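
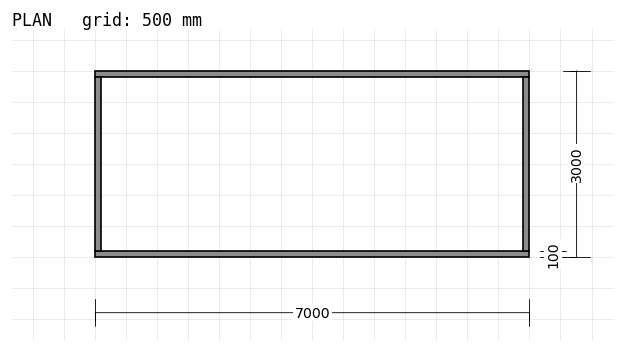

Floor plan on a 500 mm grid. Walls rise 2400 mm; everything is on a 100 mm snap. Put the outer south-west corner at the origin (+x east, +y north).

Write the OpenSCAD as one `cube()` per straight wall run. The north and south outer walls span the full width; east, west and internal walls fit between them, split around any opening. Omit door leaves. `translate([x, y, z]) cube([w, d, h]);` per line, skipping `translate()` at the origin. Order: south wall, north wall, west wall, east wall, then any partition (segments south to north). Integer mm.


cube([7000, 100, 2400]);
translate([0, 2900, 0]) cube([7000, 100, 2400]);
translate([0, 100, 0]) cube([100, 2800, 2400]);
translate([6900, 100, 0]) cube([100, 2800, 2400]);


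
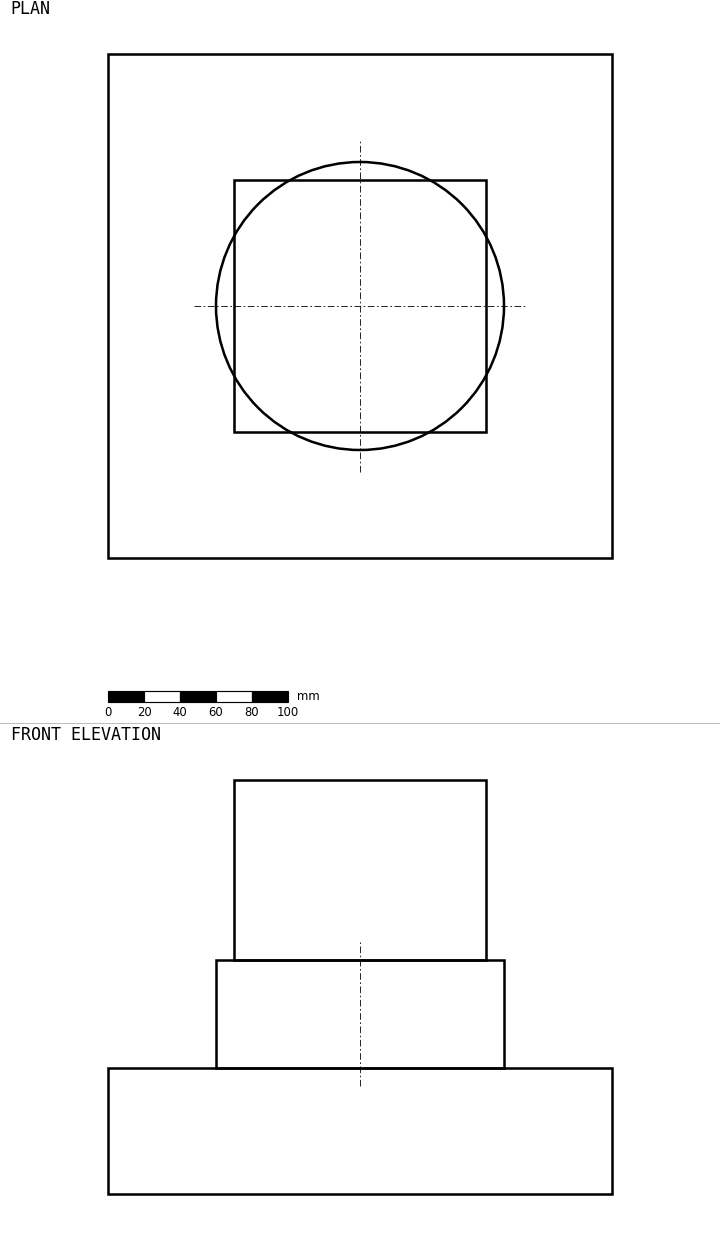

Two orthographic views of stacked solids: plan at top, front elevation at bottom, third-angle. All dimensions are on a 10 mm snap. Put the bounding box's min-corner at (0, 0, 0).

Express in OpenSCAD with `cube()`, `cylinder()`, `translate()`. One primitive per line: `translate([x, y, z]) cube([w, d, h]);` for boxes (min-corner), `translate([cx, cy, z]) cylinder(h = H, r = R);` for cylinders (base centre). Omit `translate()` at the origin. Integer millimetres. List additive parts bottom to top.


cube([280, 280, 70]);
translate([140, 140, 70]) cylinder(h = 60, r = 80);
translate([70, 70, 130]) cube([140, 140, 100]);


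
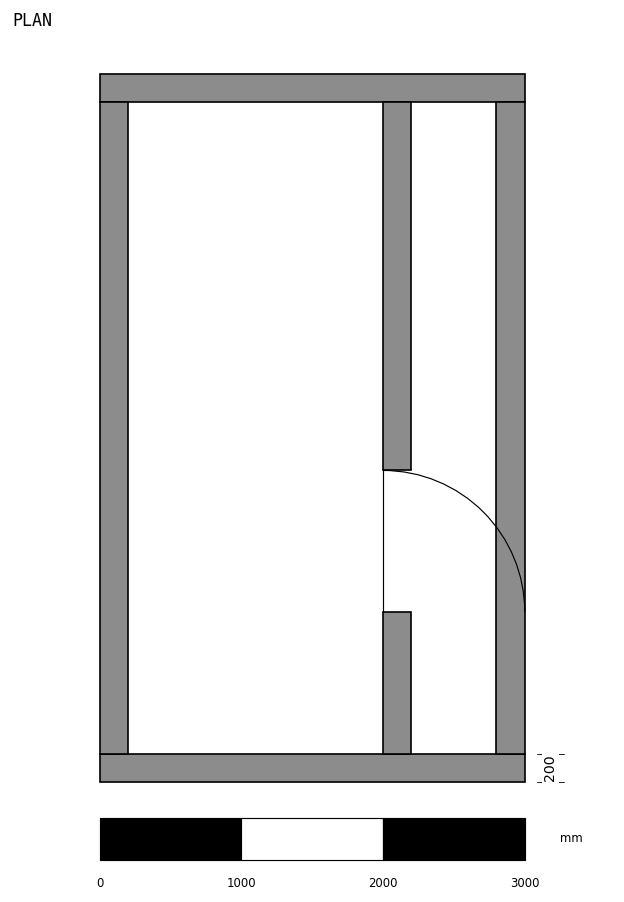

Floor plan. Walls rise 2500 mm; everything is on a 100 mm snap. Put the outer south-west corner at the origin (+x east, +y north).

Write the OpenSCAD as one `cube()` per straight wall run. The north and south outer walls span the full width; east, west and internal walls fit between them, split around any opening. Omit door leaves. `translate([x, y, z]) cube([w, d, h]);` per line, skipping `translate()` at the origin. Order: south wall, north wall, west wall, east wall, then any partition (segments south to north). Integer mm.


cube([3000, 200, 2500]);
translate([0, 4800, 0]) cube([3000, 200, 2500]);
translate([0, 200, 0]) cube([200, 4600, 2500]);
translate([2800, 200, 0]) cube([200, 4600, 2500]);
translate([2000, 200, 0]) cube([200, 1000, 2500]);
translate([2000, 2200, 0]) cube([200, 2600, 2500]);


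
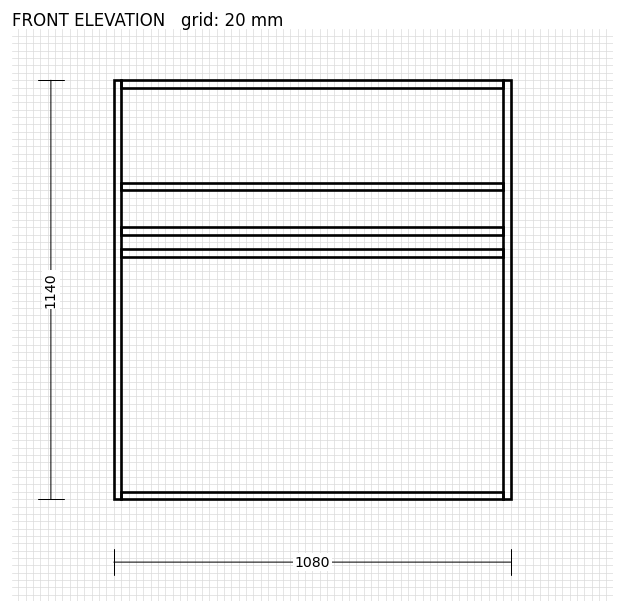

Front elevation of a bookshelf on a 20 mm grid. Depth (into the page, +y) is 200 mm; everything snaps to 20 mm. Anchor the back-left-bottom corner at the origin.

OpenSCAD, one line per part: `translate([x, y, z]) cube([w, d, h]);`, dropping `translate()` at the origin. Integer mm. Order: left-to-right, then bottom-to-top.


cube([20, 200, 1140]);
translate([20, 0, 0]) cube([1040, 200, 20]);
translate([20, 0, 660]) cube([1040, 200, 20]);
translate([20, 0, 720]) cube([1040, 200, 20]);
translate([20, 0, 840]) cube([1040, 200, 20]);
translate([20, 0, 1120]) cube([1040, 200, 20]);
translate([1060, 0, 0]) cube([20, 200, 1140]);


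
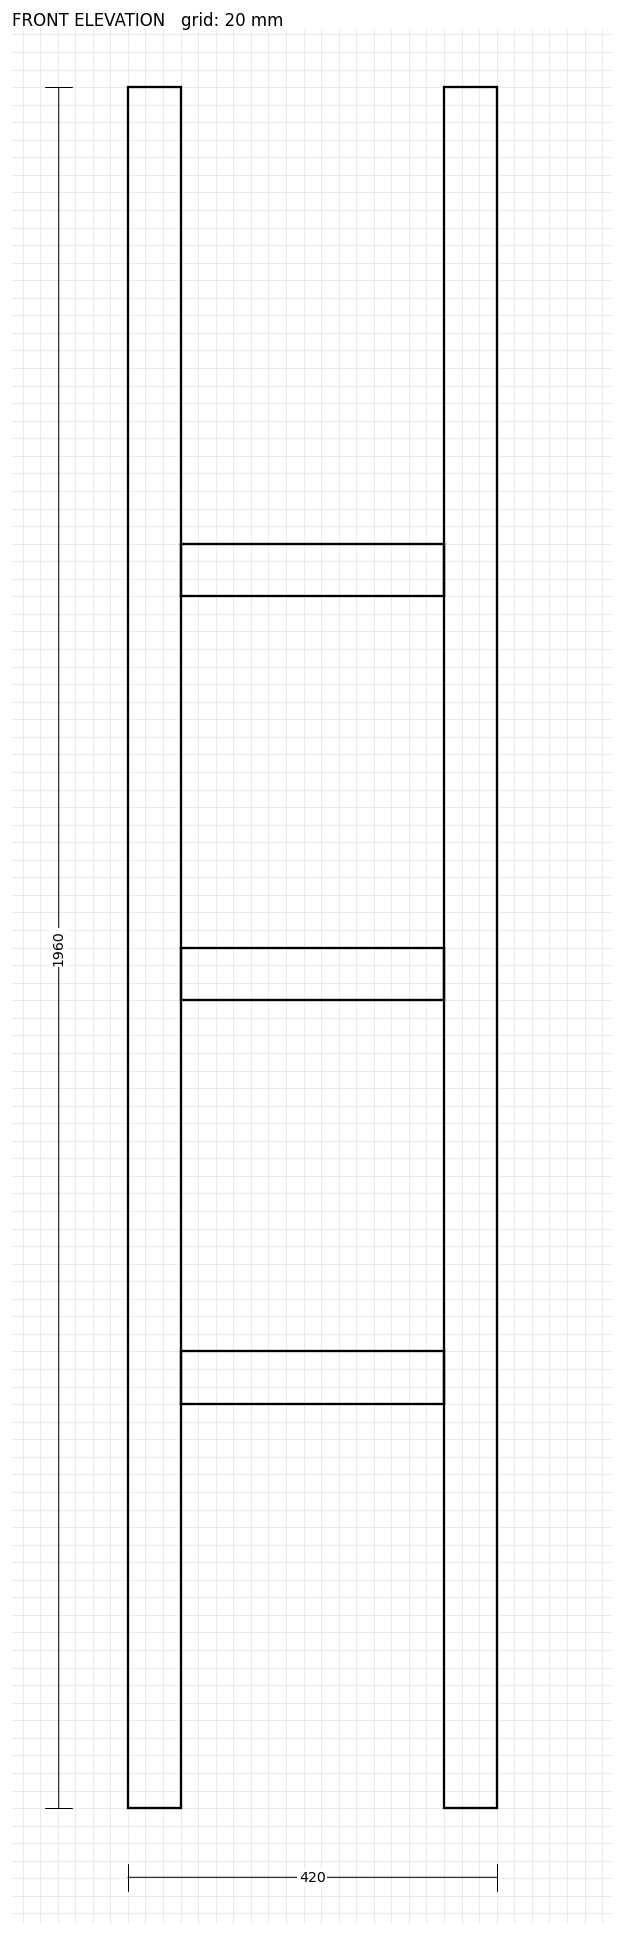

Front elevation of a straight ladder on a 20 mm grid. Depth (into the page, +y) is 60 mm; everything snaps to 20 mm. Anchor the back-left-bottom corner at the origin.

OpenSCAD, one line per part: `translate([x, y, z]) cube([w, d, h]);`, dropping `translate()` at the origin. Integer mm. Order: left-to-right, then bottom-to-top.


cube([60, 60, 1960]);
translate([60, 0, 460]) cube([300, 60, 60]);
translate([60, 0, 920]) cube([300, 60, 60]);
translate([60, 0, 1380]) cube([300, 60, 60]);
translate([360, 0, 0]) cube([60, 60, 1960]);


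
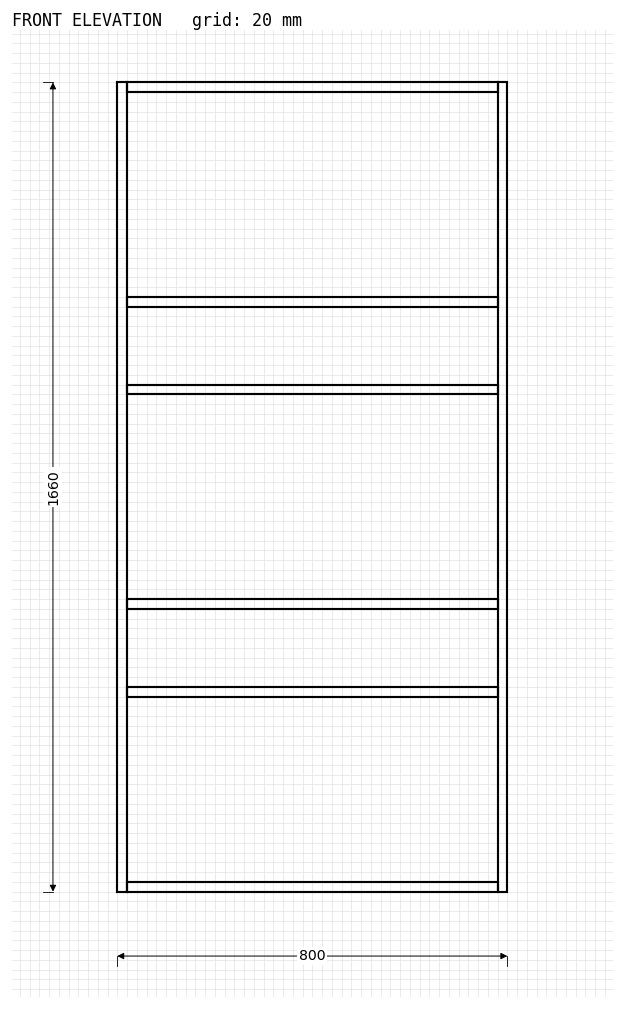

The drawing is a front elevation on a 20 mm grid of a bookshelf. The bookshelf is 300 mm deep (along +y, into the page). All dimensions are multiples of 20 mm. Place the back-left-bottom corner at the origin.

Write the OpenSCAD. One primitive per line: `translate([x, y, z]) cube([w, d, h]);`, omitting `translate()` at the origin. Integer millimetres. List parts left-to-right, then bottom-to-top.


cube([20, 300, 1660]);
translate([20, 0, 0]) cube([760, 300, 20]);
translate([20, 0, 400]) cube([760, 300, 20]);
translate([20, 0, 580]) cube([760, 300, 20]);
translate([20, 0, 1020]) cube([760, 300, 20]);
translate([20, 0, 1200]) cube([760, 300, 20]);
translate([20, 0, 1640]) cube([760, 300, 20]);
translate([780, 0, 0]) cube([20, 300, 1660]);


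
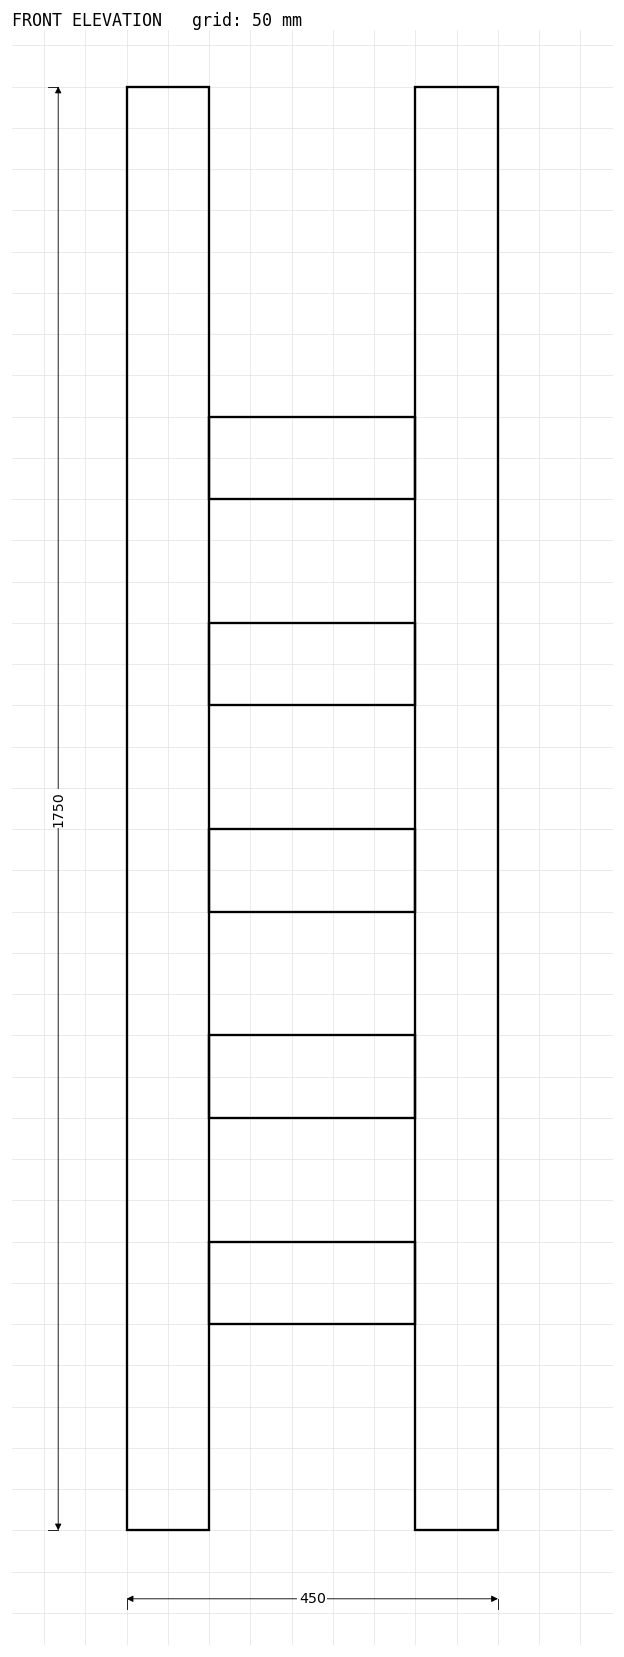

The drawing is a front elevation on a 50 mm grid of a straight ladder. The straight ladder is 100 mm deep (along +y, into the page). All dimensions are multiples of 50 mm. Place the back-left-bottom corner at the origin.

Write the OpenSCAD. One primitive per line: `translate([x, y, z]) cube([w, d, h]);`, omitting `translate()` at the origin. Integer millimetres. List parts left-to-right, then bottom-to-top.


cube([100, 100, 1750]);
translate([100, 0, 250]) cube([250, 100, 100]);
translate([100, 0, 500]) cube([250, 100, 100]);
translate([100, 0, 750]) cube([250, 100, 100]);
translate([100, 0, 1000]) cube([250, 100, 100]);
translate([100, 0, 1250]) cube([250, 100, 100]);
translate([350, 0, 0]) cube([100, 100, 1750]);


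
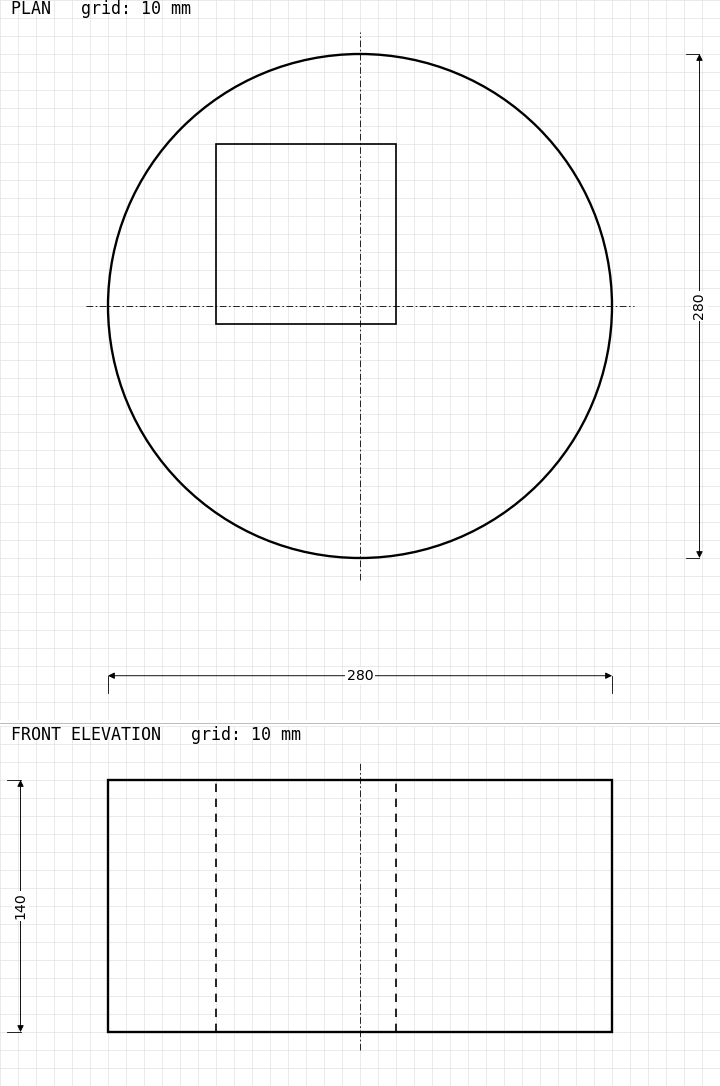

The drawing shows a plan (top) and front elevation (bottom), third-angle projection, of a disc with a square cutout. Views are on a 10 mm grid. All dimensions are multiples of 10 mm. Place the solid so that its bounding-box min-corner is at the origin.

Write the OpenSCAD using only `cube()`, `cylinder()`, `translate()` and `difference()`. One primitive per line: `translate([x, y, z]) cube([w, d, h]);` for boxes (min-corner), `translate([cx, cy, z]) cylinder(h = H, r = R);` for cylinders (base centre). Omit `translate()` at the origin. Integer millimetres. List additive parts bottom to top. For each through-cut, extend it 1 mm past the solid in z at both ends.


difference() {
  translate([140, 140, 0]) cylinder(h = 140, r = 140);
  translate([60, 130, -1]) cube([100, 100, 142]);
}


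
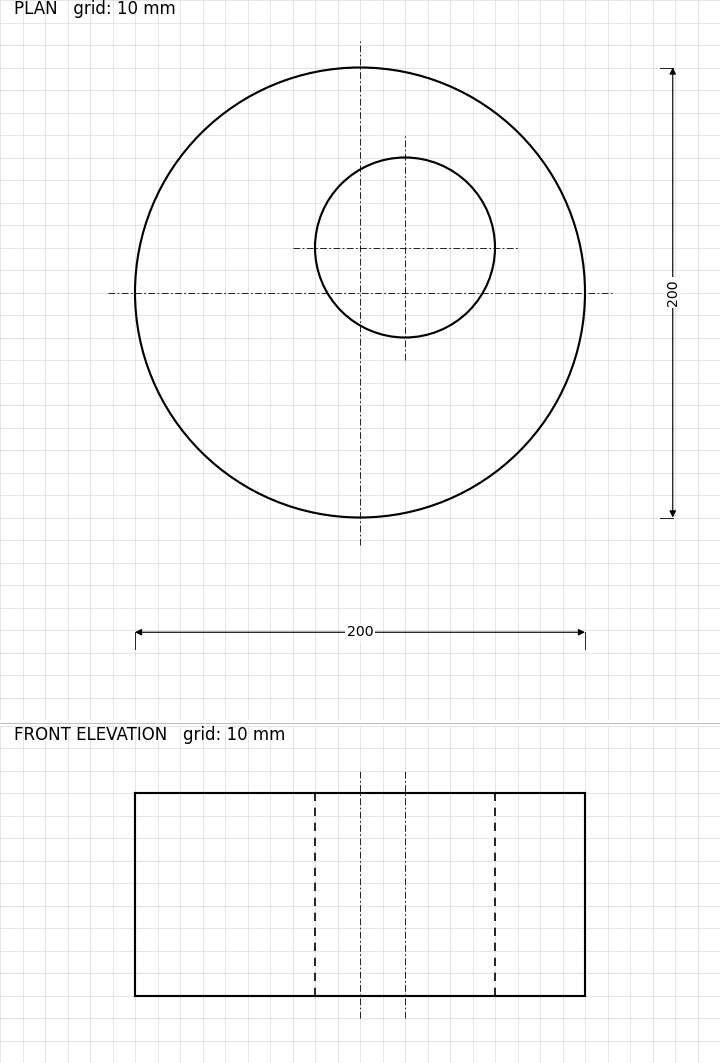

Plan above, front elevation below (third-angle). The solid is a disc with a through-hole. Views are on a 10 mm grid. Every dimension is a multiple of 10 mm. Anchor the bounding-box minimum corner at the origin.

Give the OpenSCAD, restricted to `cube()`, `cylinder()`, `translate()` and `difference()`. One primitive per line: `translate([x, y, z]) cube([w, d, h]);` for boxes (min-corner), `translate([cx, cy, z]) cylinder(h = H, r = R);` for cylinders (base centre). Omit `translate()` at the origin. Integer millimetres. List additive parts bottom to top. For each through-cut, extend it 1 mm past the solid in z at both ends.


difference() {
  translate([100, 100, 0]) cylinder(h = 90, r = 100);
  translate([120, 120, -1]) cylinder(h = 92, r = 40);
}


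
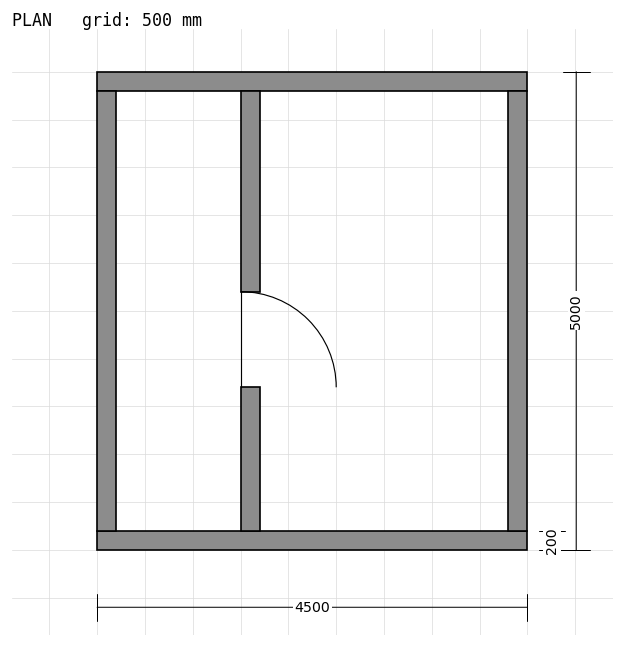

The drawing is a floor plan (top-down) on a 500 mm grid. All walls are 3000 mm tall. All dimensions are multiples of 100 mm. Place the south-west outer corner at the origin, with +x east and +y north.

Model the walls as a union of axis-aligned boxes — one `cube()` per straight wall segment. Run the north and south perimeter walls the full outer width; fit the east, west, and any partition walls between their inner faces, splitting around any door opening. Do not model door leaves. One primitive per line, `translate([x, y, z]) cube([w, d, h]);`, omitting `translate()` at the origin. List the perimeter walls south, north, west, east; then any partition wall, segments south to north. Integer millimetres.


cube([4500, 200, 3000]);
translate([0, 4800, 0]) cube([4500, 200, 3000]);
translate([0, 200, 0]) cube([200, 4600, 3000]);
translate([4300, 200, 0]) cube([200, 4600, 3000]);
translate([1500, 200, 0]) cube([200, 1500, 3000]);
translate([1500, 2700, 0]) cube([200, 2100, 3000]);


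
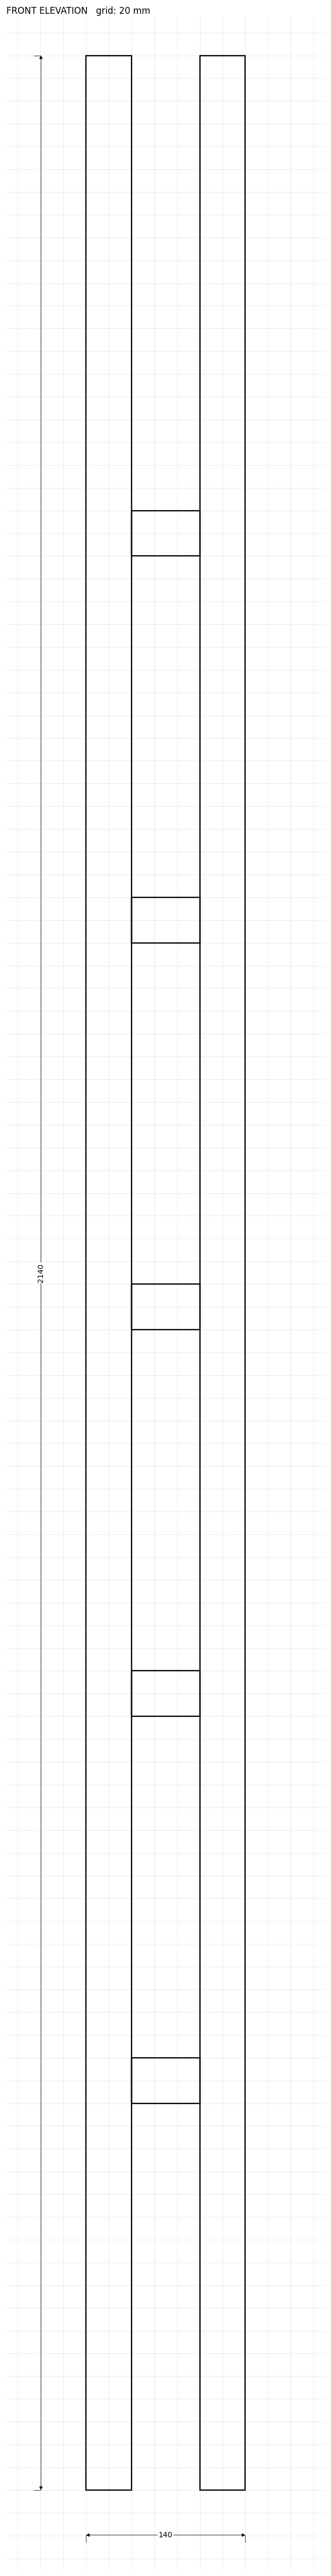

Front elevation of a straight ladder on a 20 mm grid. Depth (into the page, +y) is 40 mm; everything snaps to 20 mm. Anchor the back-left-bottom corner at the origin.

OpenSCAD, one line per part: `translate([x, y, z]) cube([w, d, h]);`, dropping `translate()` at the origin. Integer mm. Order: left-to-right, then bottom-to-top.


cube([40, 40, 2140]);
translate([40, 0, 340]) cube([60, 40, 40]);
translate([40, 0, 680]) cube([60, 40, 40]);
translate([40, 0, 1020]) cube([60, 40, 40]);
translate([40, 0, 1360]) cube([60, 40, 40]);
translate([40, 0, 1700]) cube([60, 40, 40]);
translate([100, 0, 0]) cube([40, 40, 2140]);


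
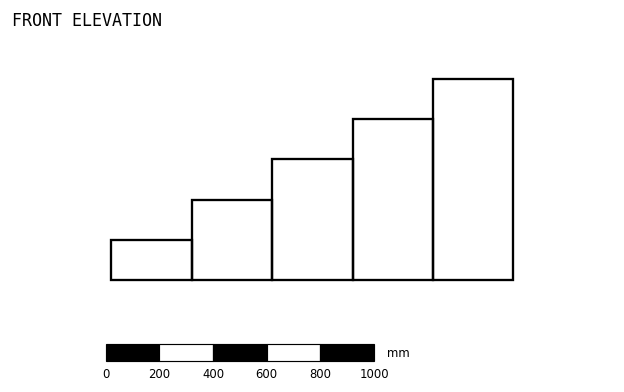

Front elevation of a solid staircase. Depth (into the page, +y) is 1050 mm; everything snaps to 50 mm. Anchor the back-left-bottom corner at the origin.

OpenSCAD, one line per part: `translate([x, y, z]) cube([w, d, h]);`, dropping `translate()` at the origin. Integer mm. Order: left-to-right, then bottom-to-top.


cube([300, 1050, 150]);
translate([300, 0, 0]) cube([300, 1050, 300]);
translate([600, 0, 0]) cube([300, 1050, 450]);
translate([900, 0, 0]) cube([300, 1050, 600]);
translate([1200, 0, 0]) cube([300, 1050, 750]);


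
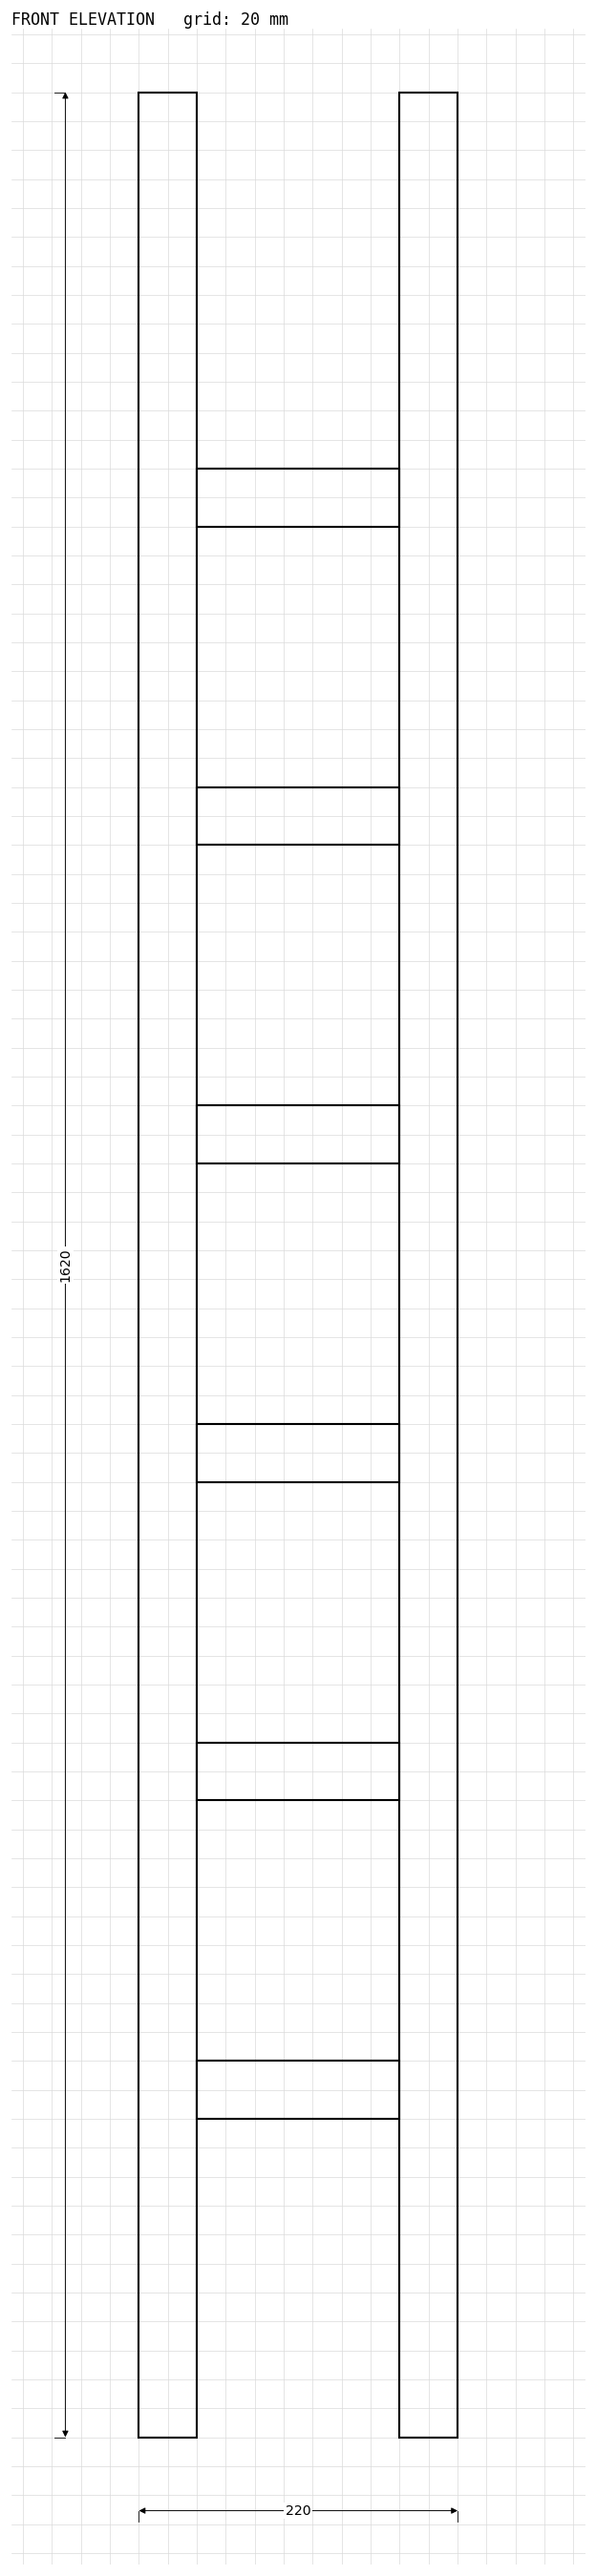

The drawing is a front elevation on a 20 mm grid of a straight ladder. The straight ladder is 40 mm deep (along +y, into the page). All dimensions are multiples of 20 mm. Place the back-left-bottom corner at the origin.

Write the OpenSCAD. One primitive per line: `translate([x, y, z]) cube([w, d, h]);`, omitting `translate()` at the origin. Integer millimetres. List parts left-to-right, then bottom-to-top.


cube([40, 40, 1620]);
translate([40, 0, 220]) cube([140, 40, 40]);
translate([40, 0, 440]) cube([140, 40, 40]);
translate([40, 0, 660]) cube([140, 40, 40]);
translate([40, 0, 880]) cube([140, 40, 40]);
translate([40, 0, 1100]) cube([140, 40, 40]);
translate([40, 0, 1320]) cube([140, 40, 40]);
translate([180, 0, 0]) cube([40, 40, 1620]);


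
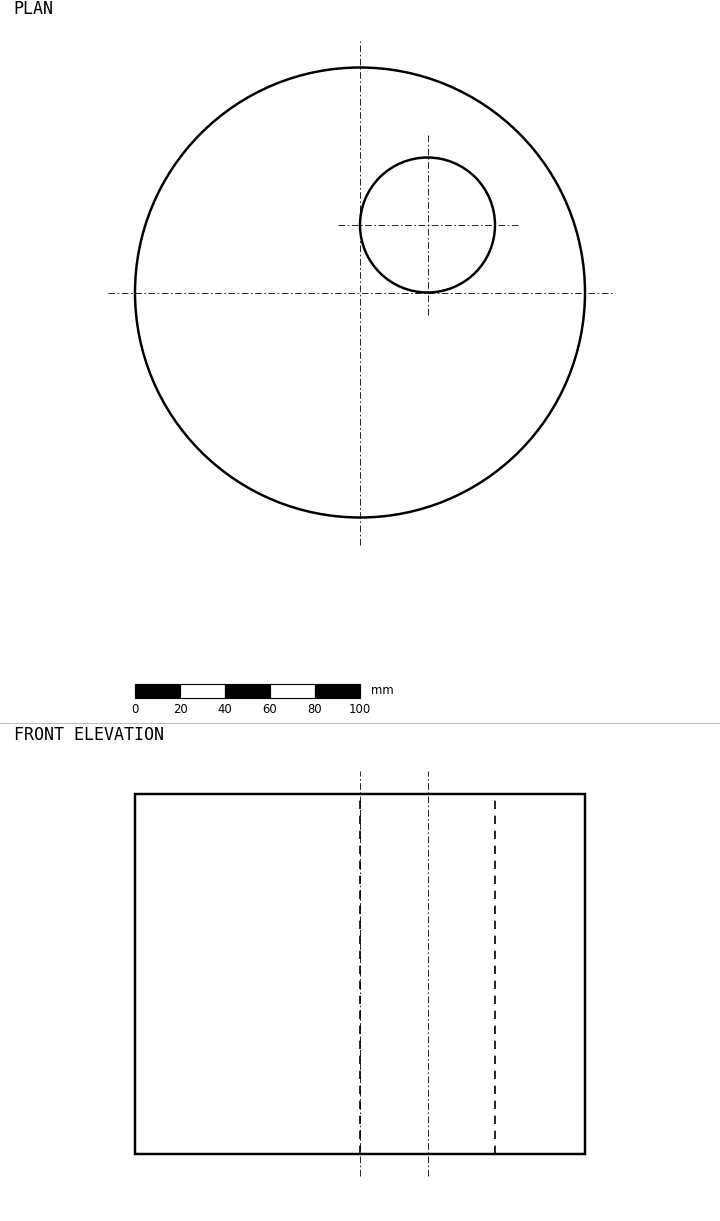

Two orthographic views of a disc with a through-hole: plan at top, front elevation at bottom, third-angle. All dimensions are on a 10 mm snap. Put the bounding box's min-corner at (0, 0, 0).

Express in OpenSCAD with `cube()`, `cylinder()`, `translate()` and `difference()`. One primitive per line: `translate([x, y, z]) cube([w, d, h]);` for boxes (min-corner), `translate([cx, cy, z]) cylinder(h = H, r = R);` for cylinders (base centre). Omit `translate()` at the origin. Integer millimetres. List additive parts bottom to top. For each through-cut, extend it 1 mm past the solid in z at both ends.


difference() {
  translate([100, 100, 0]) cylinder(h = 160, r = 100);
  translate([130, 130, -1]) cylinder(h = 162, r = 30);
}


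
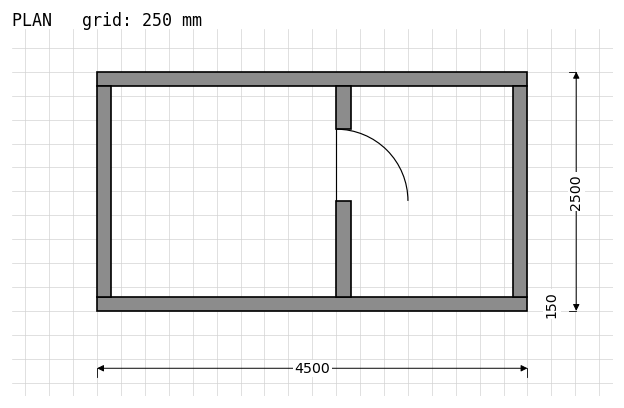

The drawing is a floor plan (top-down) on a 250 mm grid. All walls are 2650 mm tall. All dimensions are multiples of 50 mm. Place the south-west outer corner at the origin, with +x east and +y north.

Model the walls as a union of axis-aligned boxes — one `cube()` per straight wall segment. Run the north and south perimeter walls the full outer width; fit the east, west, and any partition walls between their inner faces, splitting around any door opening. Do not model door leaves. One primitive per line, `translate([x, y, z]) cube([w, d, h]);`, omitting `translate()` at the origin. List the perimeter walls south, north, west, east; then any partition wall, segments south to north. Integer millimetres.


cube([4500, 150, 2650]);
translate([0, 2350, 0]) cube([4500, 150, 2650]);
translate([0, 150, 0]) cube([150, 2200, 2650]);
translate([4350, 150, 0]) cube([150, 2200, 2650]);
translate([2500, 150, 0]) cube([150, 1000, 2650]);
translate([2500, 1900, 0]) cube([150, 450, 2650]);


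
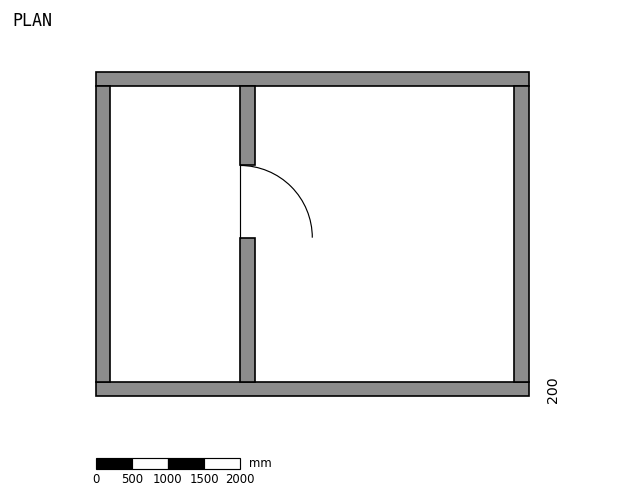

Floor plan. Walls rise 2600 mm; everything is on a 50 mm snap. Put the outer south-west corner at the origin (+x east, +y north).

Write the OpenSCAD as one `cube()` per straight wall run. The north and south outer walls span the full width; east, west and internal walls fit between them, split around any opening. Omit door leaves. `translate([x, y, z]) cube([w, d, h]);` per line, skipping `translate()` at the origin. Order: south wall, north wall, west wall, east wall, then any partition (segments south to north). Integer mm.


cube([6000, 200, 2600]);
translate([0, 4300, 0]) cube([6000, 200, 2600]);
translate([0, 200, 0]) cube([200, 4100, 2600]);
translate([5800, 200, 0]) cube([200, 4100, 2600]);
translate([2000, 200, 0]) cube([200, 2000, 2600]);
translate([2000, 3200, 0]) cube([200, 1100, 2600]);


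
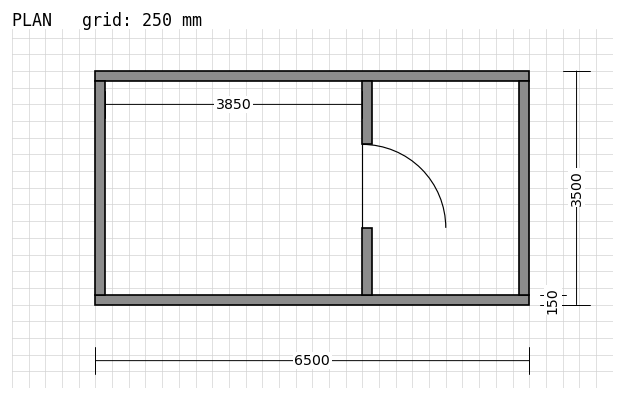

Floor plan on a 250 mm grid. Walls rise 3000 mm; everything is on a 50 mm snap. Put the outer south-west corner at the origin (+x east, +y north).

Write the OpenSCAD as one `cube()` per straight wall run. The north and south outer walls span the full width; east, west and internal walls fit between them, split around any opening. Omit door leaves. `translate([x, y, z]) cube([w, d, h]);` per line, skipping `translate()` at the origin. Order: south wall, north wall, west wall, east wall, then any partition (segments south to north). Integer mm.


cube([6500, 150, 3000]);
translate([0, 3350, 0]) cube([6500, 150, 3000]);
translate([0, 150, 0]) cube([150, 3200, 3000]);
translate([6350, 150, 0]) cube([150, 3200, 3000]);
translate([4000, 150, 0]) cube([150, 1000, 3000]);
translate([4000, 2400, 0]) cube([150, 950, 3000]);


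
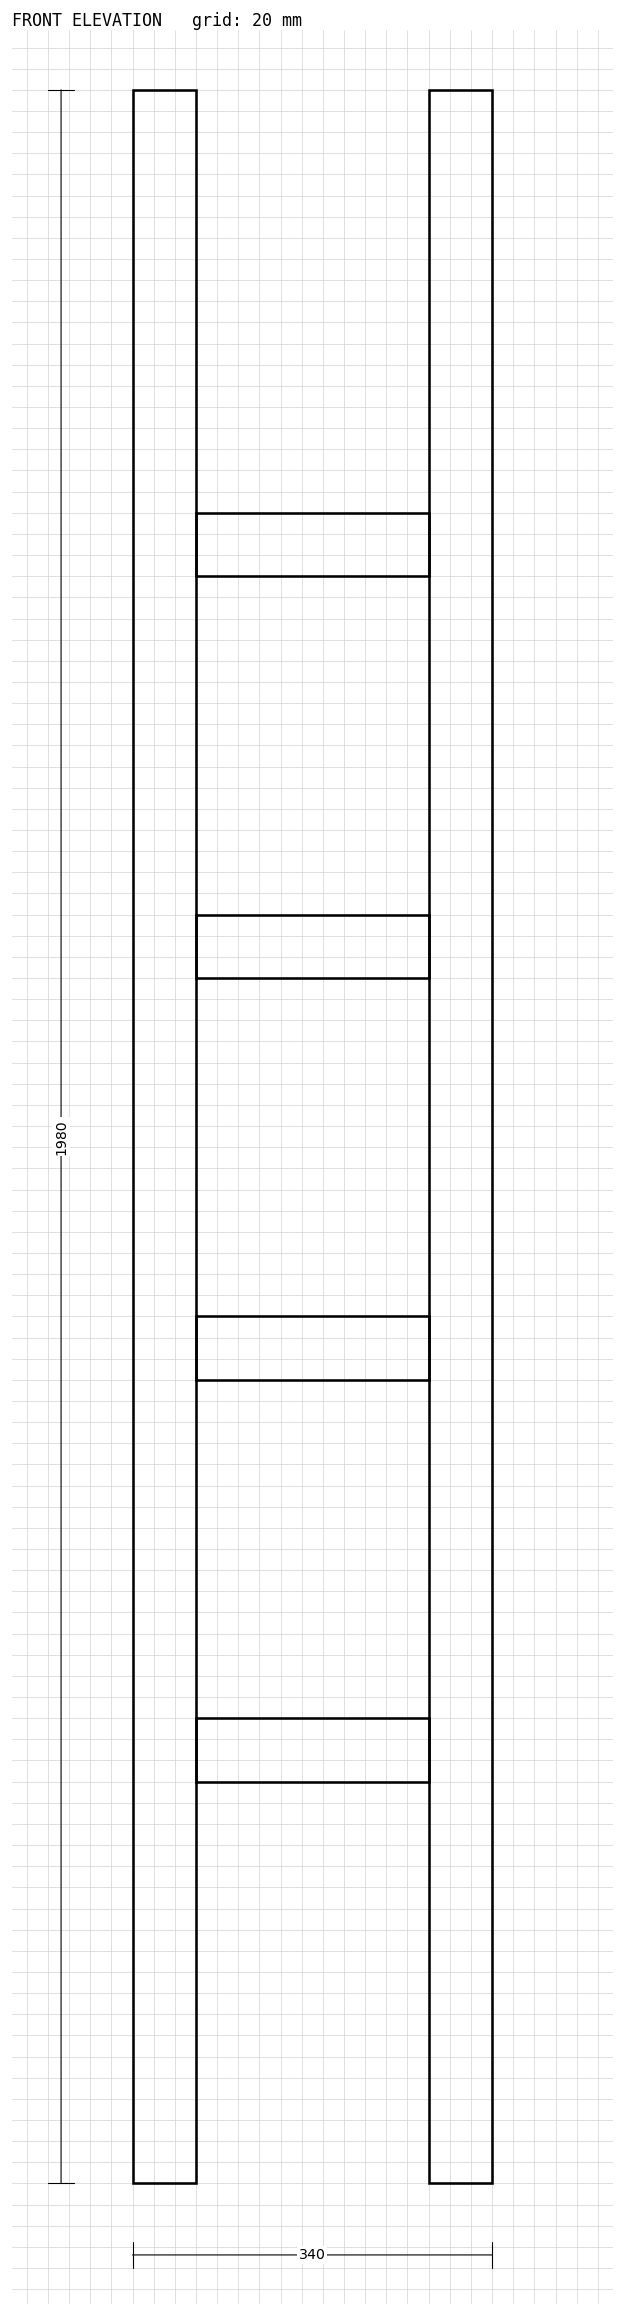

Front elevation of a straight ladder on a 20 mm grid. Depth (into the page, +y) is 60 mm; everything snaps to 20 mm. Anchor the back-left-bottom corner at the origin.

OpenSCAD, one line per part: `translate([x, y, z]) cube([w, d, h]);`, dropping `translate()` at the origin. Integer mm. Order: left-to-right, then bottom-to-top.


cube([60, 60, 1980]);
translate([60, 0, 380]) cube([220, 60, 60]);
translate([60, 0, 760]) cube([220, 60, 60]);
translate([60, 0, 1140]) cube([220, 60, 60]);
translate([60, 0, 1520]) cube([220, 60, 60]);
translate([280, 0, 0]) cube([60, 60, 1980]);


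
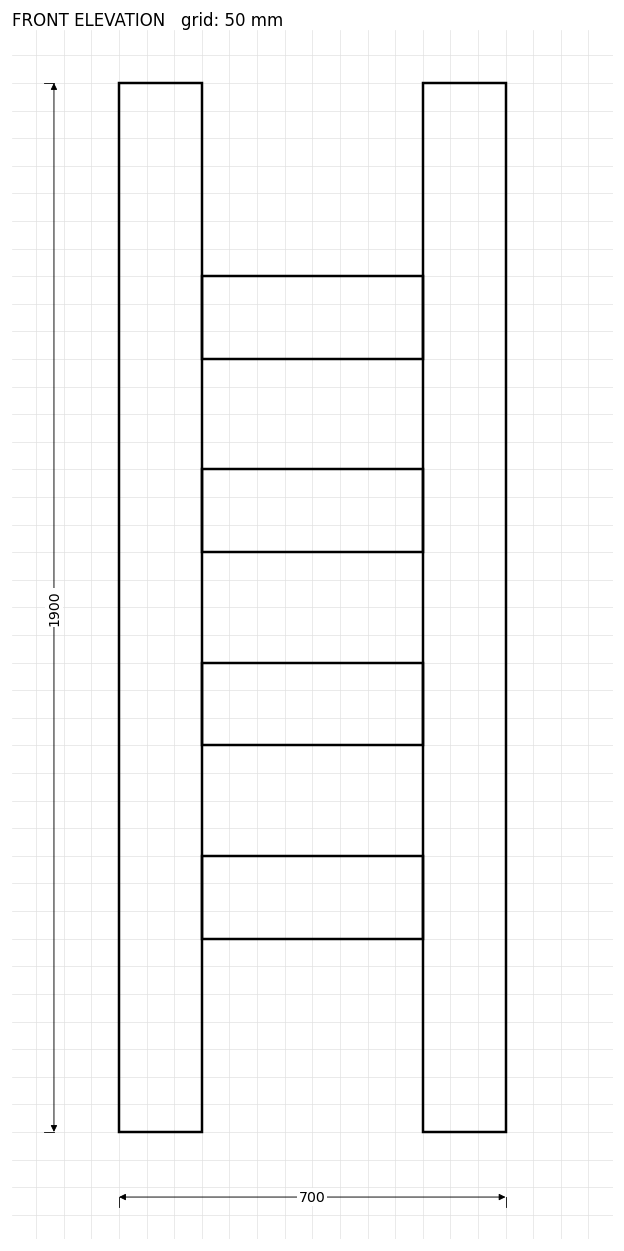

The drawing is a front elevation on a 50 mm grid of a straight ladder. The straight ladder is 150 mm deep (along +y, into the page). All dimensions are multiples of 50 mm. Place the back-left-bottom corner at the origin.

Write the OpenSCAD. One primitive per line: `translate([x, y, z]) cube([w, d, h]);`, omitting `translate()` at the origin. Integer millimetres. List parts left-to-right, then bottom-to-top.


cube([150, 150, 1900]);
translate([150, 0, 350]) cube([400, 150, 150]);
translate([150, 0, 700]) cube([400, 150, 150]);
translate([150, 0, 1050]) cube([400, 150, 150]);
translate([150, 0, 1400]) cube([400, 150, 150]);
translate([550, 0, 0]) cube([150, 150, 1900]);


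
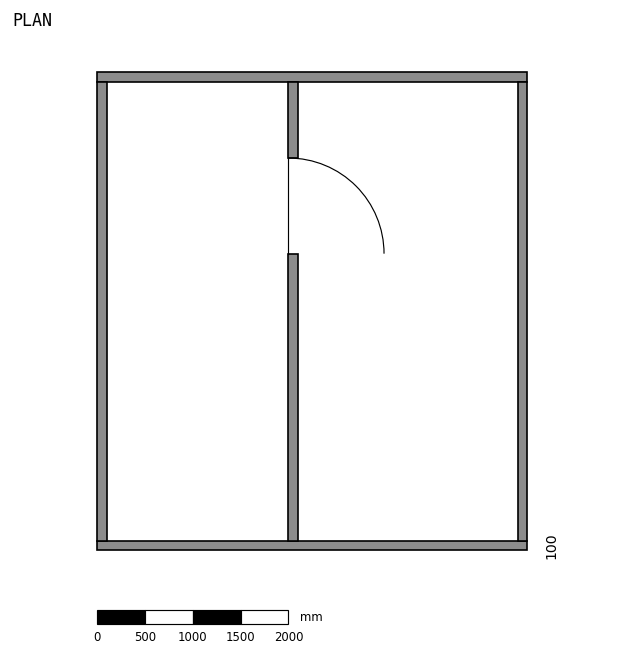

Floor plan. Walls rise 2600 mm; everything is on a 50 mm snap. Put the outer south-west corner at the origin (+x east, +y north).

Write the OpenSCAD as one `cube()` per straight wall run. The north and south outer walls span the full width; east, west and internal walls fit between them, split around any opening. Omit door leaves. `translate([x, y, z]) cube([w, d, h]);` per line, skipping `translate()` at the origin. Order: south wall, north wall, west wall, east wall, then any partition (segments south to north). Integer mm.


cube([4500, 100, 2600]);
translate([0, 4900, 0]) cube([4500, 100, 2600]);
translate([0, 100, 0]) cube([100, 4800, 2600]);
translate([4400, 100, 0]) cube([100, 4800, 2600]);
translate([2000, 100, 0]) cube([100, 3000, 2600]);
translate([2000, 4100, 0]) cube([100, 800, 2600]);


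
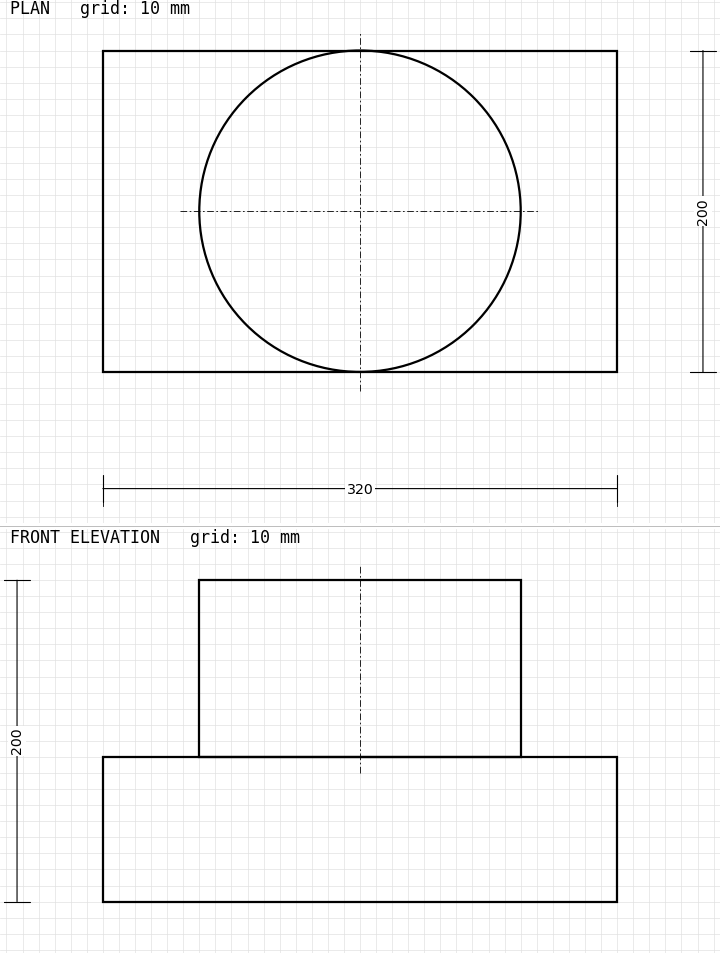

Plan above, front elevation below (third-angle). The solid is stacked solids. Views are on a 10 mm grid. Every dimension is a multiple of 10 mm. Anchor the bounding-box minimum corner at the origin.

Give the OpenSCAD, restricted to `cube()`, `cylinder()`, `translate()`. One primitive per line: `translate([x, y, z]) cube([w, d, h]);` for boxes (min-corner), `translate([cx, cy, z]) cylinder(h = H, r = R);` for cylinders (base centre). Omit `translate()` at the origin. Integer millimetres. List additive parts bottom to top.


cube([320, 200, 90]);
translate([160, 100, 90]) cylinder(h = 110, r = 100);


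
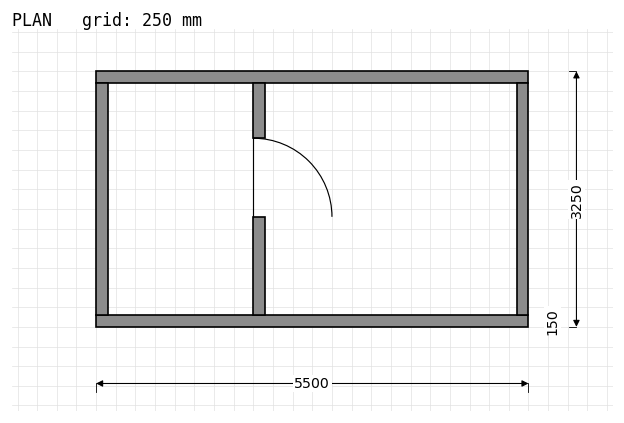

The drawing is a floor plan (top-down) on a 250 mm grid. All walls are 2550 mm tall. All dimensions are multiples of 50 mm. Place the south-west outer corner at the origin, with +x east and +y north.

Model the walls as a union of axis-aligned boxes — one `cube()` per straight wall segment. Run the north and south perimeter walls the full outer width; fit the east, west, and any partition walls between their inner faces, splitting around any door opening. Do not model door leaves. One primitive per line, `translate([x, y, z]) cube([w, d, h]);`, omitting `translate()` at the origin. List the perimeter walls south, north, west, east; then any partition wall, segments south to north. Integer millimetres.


cube([5500, 150, 2550]);
translate([0, 3100, 0]) cube([5500, 150, 2550]);
translate([0, 150, 0]) cube([150, 2950, 2550]);
translate([5350, 150, 0]) cube([150, 2950, 2550]);
translate([2000, 150, 0]) cube([150, 1250, 2550]);
translate([2000, 2400, 0]) cube([150, 700, 2550]);


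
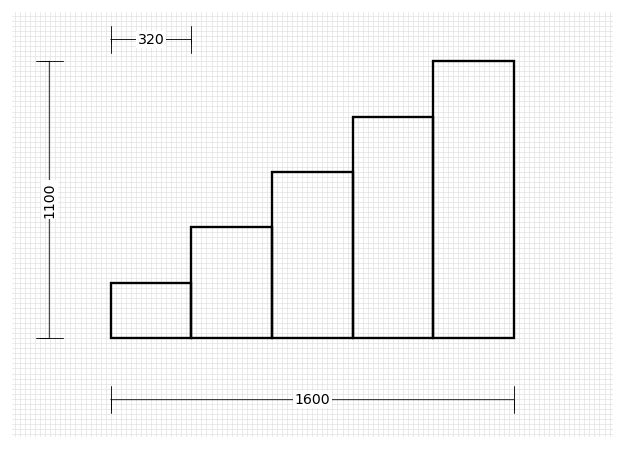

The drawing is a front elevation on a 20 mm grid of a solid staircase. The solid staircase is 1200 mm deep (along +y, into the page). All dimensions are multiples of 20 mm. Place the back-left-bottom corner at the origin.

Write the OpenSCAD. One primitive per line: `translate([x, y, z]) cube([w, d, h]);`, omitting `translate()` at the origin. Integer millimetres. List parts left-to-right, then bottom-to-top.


cube([320, 1200, 220]);
translate([320, 0, 0]) cube([320, 1200, 440]);
translate([640, 0, 0]) cube([320, 1200, 660]);
translate([960, 0, 0]) cube([320, 1200, 880]);
translate([1280, 0, 0]) cube([320, 1200, 1100]);


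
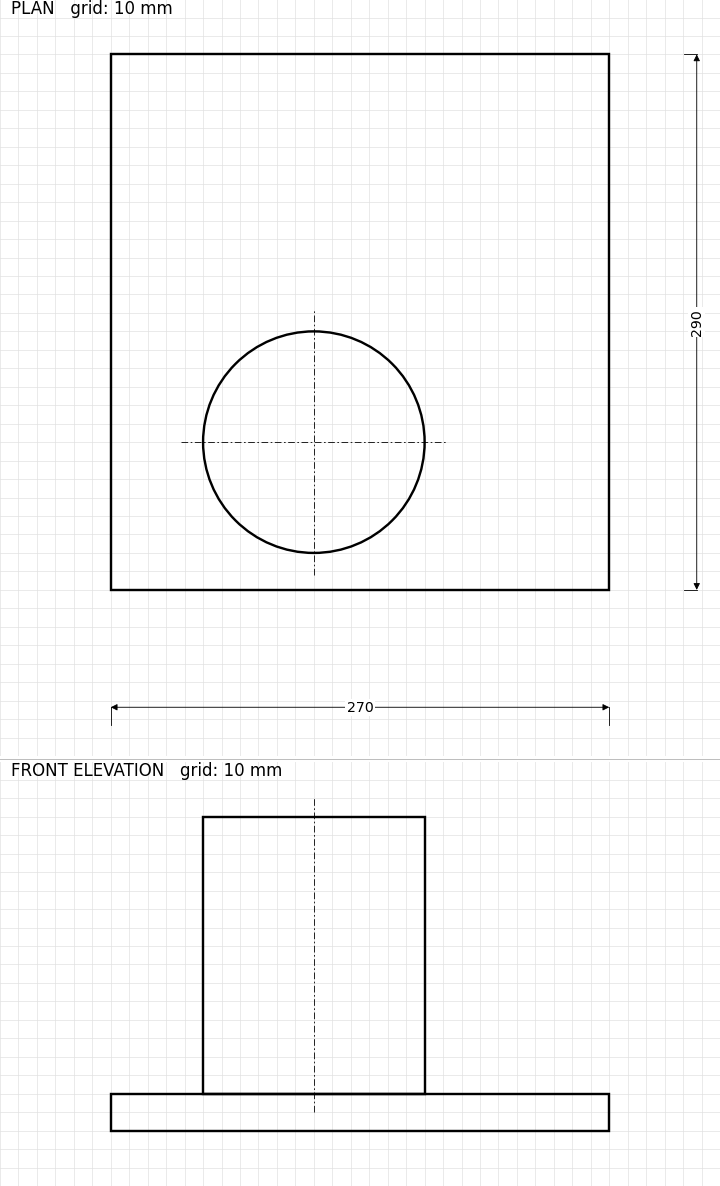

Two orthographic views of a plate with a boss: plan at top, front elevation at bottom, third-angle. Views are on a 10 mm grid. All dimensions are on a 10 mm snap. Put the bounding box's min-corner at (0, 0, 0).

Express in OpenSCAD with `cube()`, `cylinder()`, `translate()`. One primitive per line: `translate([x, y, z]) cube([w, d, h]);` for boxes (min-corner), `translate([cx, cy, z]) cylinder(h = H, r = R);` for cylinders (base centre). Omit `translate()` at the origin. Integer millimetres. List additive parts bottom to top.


cube([270, 290, 20]);
translate([110, 80, 20]) cylinder(h = 150, r = 60);


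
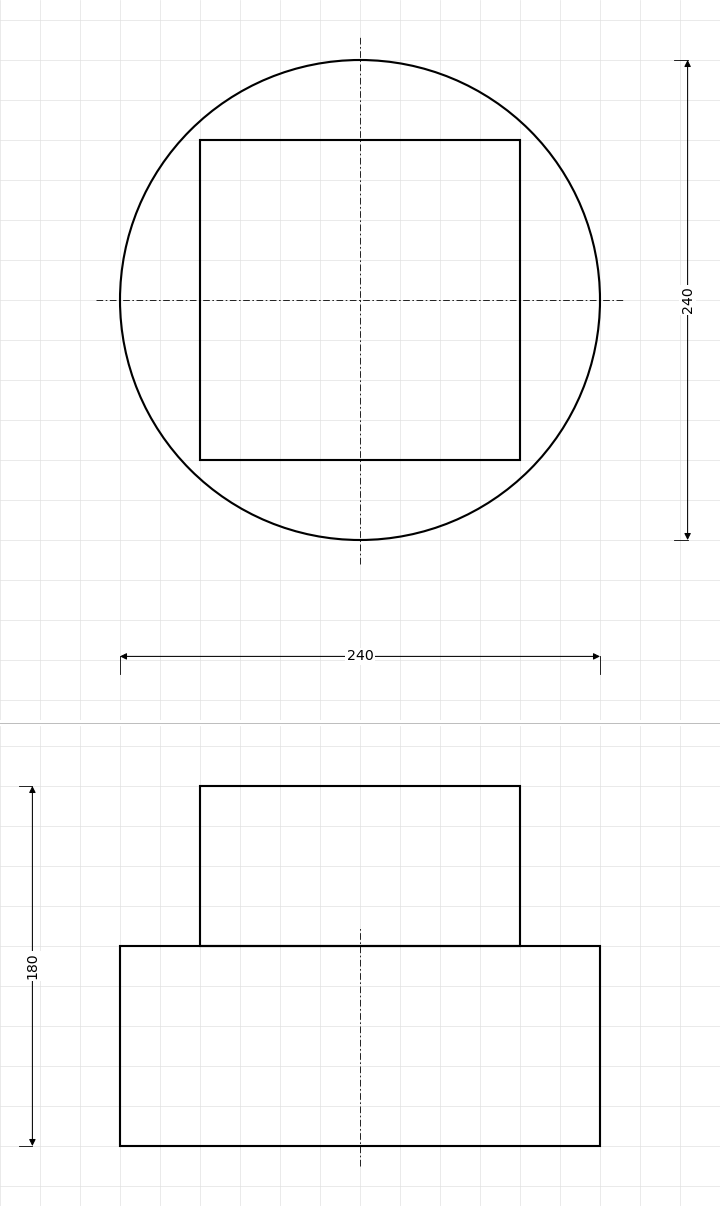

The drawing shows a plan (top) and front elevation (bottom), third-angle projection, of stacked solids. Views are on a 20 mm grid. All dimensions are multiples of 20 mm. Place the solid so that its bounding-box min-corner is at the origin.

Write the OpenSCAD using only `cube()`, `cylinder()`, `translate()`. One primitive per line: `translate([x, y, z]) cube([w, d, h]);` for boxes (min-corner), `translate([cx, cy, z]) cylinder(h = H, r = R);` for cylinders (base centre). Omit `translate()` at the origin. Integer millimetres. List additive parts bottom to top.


translate([120, 120, 0]) cylinder(h = 100, r = 120);
translate([40, 40, 100]) cube([160, 160, 80]);


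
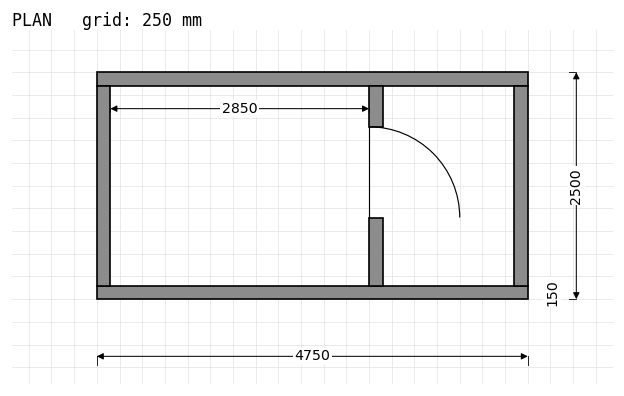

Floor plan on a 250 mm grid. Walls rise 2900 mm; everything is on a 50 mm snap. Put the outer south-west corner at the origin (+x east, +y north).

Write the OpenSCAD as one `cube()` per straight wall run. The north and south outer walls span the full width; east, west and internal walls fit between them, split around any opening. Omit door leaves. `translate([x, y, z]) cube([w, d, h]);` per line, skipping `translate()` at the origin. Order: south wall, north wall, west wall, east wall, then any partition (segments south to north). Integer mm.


cube([4750, 150, 2900]);
translate([0, 2350, 0]) cube([4750, 150, 2900]);
translate([0, 150, 0]) cube([150, 2200, 2900]);
translate([4600, 150, 0]) cube([150, 2200, 2900]);
translate([3000, 150, 0]) cube([150, 750, 2900]);
translate([3000, 1900, 0]) cube([150, 450, 2900]);


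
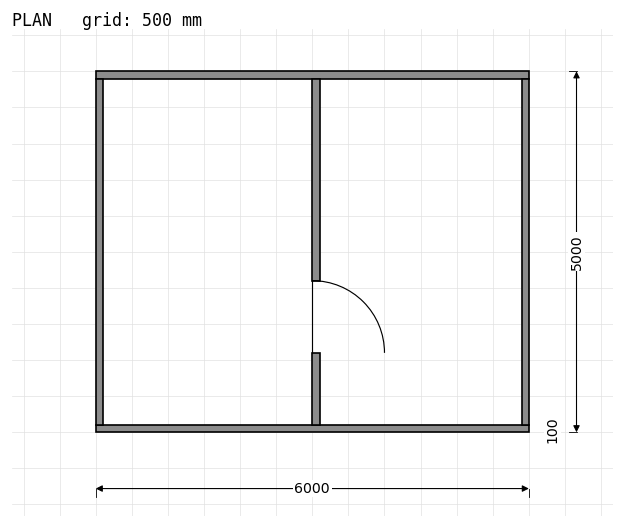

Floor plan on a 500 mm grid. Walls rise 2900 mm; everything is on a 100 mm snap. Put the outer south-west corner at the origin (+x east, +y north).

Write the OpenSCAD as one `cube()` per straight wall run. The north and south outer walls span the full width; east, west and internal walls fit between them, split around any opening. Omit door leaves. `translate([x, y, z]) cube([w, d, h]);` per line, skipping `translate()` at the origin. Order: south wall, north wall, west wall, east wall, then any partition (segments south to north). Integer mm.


cube([6000, 100, 2900]);
translate([0, 4900, 0]) cube([6000, 100, 2900]);
translate([0, 100, 0]) cube([100, 4800, 2900]);
translate([5900, 100, 0]) cube([100, 4800, 2900]);
translate([3000, 100, 0]) cube([100, 1000, 2900]);
translate([3000, 2100, 0]) cube([100, 2800, 2900]);


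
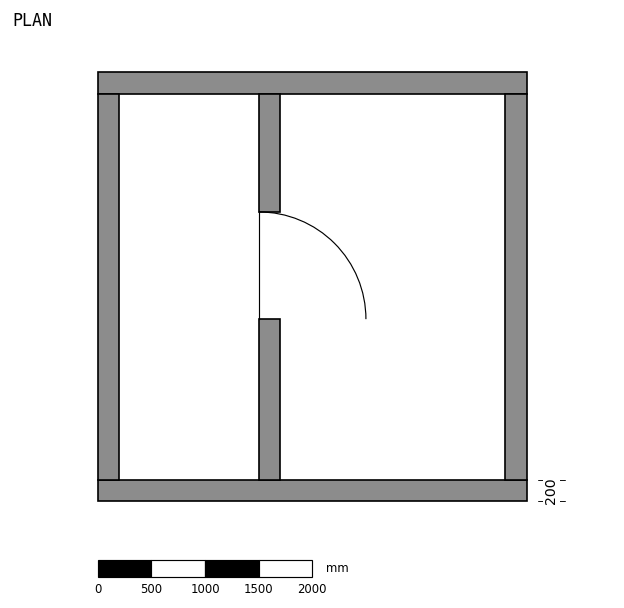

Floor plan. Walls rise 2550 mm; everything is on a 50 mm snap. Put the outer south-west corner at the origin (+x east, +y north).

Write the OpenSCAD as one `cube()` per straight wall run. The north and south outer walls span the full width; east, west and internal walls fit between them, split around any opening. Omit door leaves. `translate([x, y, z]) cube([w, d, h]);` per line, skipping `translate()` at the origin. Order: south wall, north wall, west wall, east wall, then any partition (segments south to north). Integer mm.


cube([4000, 200, 2550]);
translate([0, 3800, 0]) cube([4000, 200, 2550]);
translate([0, 200, 0]) cube([200, 3600, 2550]);
translate([3800, 200, 0]) cube([200, 3600, 2550]);
translate([1500, 200, 0]) cube([200, 1500, 2550]);
translate([1500, 2700, 0]) cube([200, 1100, 2550]);


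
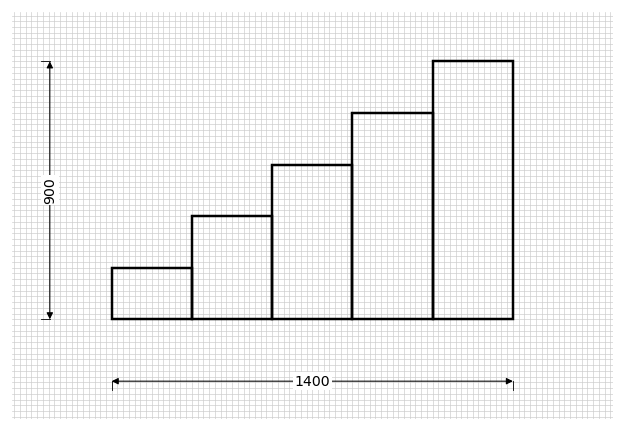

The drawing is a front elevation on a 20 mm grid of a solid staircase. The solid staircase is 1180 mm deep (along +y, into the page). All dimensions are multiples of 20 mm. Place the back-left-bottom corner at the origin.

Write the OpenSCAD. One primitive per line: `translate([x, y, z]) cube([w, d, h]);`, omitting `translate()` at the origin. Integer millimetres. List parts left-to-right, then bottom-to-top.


cube([280, 1180, 180]);
translate([280, 0, 0]) cube([280, 1180, 360]);
translate([560, 0, 0]) cube([280, 1180, 540]);
translate([840, 0, 0]) cube([280, 1180, 720]);
translate([1120, 0, 0]) cube([280, 1180, 900]);


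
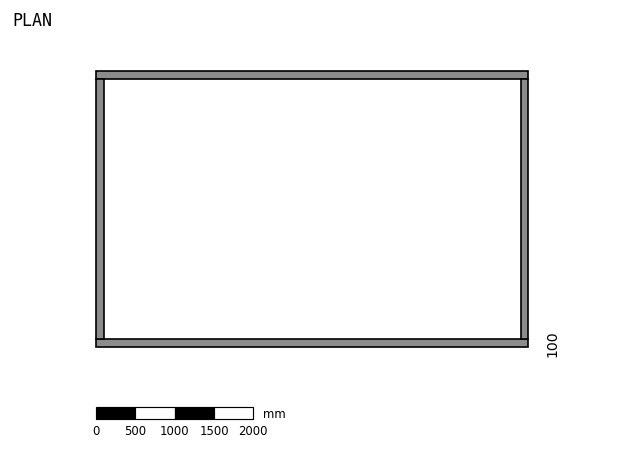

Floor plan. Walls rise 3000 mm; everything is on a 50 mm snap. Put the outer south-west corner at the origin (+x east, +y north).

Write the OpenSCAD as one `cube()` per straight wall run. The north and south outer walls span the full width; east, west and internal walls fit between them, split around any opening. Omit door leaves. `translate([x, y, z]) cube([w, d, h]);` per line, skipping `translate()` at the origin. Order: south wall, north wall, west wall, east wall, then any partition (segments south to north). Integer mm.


cube([5500, 100, 3000]);
translate([0, 3400, 0]) cube([5500, 100, 3000]);
translate([0, 100, 0]) cube([100, 3300, 3000]);
translate([5400, 100, 0]) cube([100, 3300, 3000]);


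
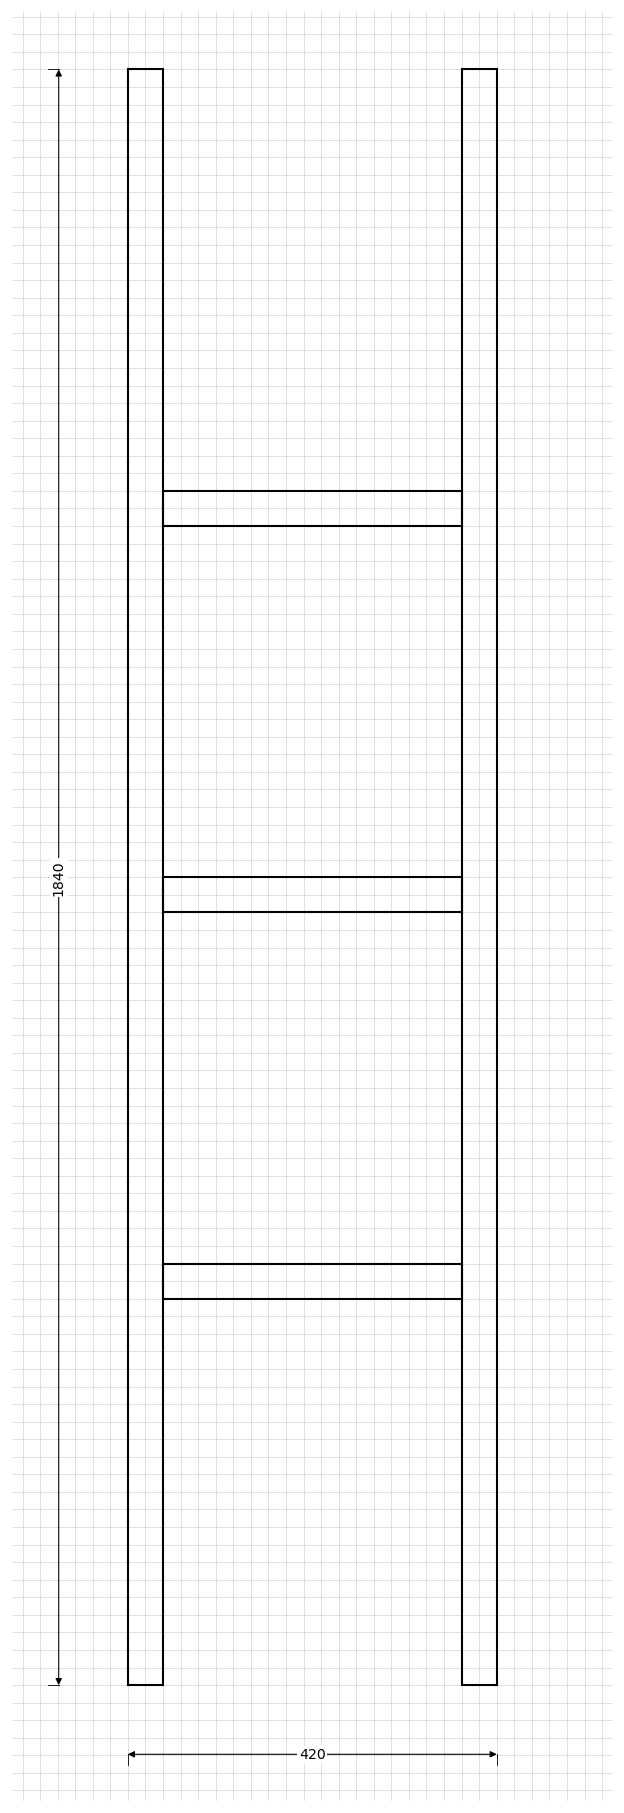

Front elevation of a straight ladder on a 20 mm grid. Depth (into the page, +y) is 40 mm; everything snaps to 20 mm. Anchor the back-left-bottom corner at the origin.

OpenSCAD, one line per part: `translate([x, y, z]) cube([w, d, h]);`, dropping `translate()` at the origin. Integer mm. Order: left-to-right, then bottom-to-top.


cube([40, 40, 1840]);
translate([40, 0, 440]) cube([340, 40, 40]);
translate([40, 0, 880]) cube([340, 40, 40]);
translate([40, 0, 1320]) cube([340, 40, 40]);
translate([380, 0, 0]) cube([40, 40, 1840]);


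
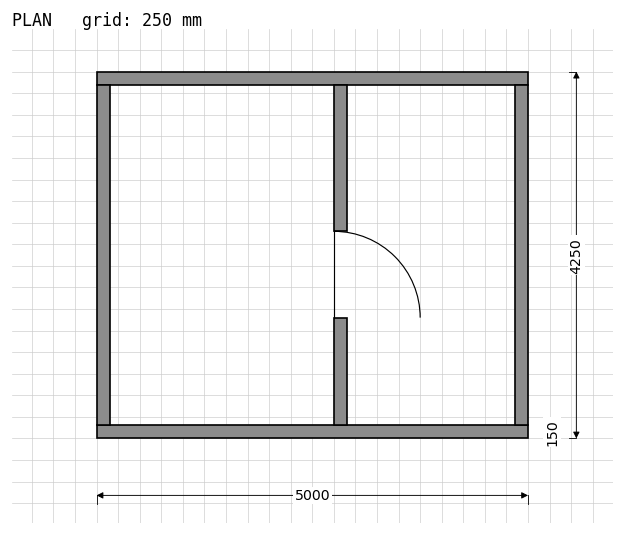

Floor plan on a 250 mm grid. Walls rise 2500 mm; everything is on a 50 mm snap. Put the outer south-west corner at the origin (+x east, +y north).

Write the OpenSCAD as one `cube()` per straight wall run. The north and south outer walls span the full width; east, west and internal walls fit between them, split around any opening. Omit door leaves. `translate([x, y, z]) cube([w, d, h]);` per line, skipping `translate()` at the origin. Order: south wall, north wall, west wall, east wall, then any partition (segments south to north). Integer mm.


cube([5000, 150, 2500]);
translate([0, 4100, 0]) cube([5000, 150, 2500]);
translate([0, 150, 0]) cube([150, 3950, 2500]);
translate([4850, 150, 0]) cube([150, 3950, 2500]);
translate([2750, 150, 0]) cube([150, 1250, 2500]);
translate([2750, 2400, 0]) cube([150, 1700, 2500]);


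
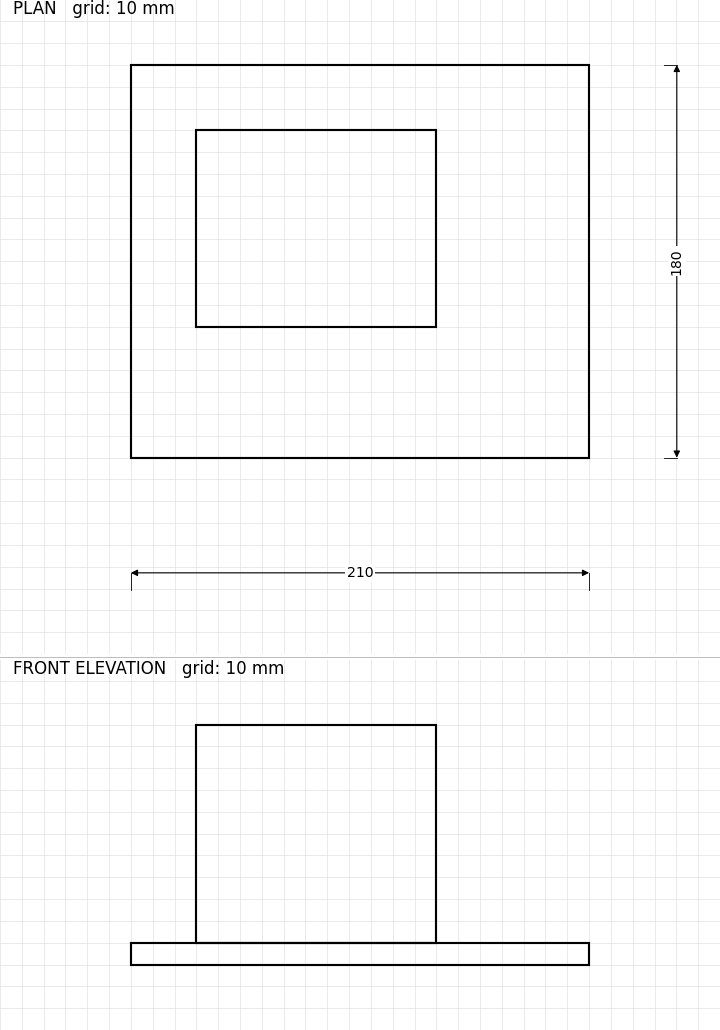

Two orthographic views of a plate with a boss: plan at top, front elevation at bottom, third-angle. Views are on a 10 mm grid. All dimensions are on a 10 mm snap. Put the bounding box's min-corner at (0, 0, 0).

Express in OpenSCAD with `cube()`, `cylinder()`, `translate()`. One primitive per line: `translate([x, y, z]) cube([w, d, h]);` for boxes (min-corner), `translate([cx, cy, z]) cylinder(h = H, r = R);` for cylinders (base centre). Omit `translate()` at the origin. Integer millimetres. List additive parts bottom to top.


cube([210, 180, 10]);
translate([30, 60, 10]) cube([110, 90, 100]);


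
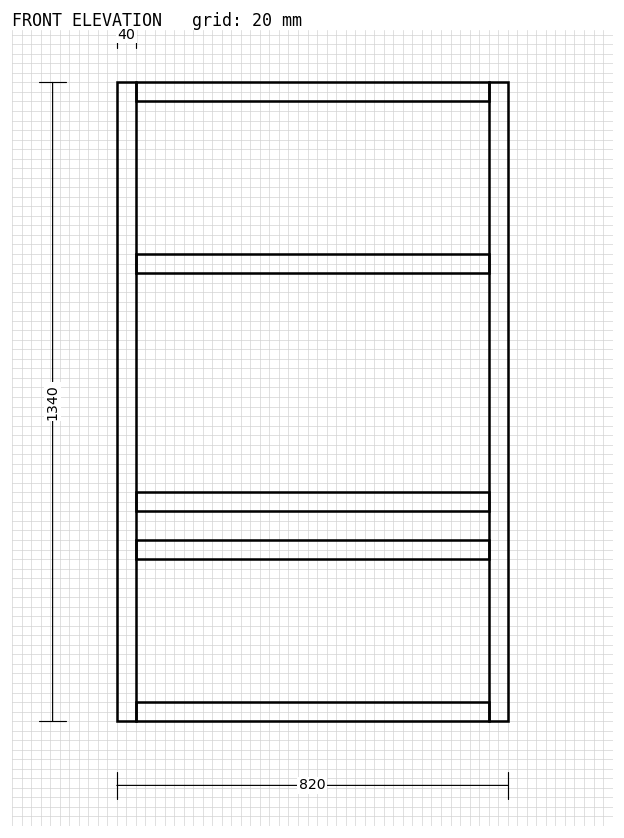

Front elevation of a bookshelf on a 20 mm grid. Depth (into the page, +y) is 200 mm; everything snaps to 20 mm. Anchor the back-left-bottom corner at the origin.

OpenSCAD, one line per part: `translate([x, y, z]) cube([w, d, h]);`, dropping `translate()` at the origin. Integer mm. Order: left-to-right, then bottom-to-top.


cube([40, 200, 1340]);
translate([40, 0, 0]) cube([740, 200, 40]);
translate([40, 0, 340]) cube([740, 200, 40]);
translate([40, 0, 440]) cube([740, 200, 40]);
translate([40, 0, 940]) cube([740, 200, 40]);
translate([40, 0, 1300]) cube([740, 200, 40]);
translate([780, 0, 0]) cube([40, 200, 1340]);


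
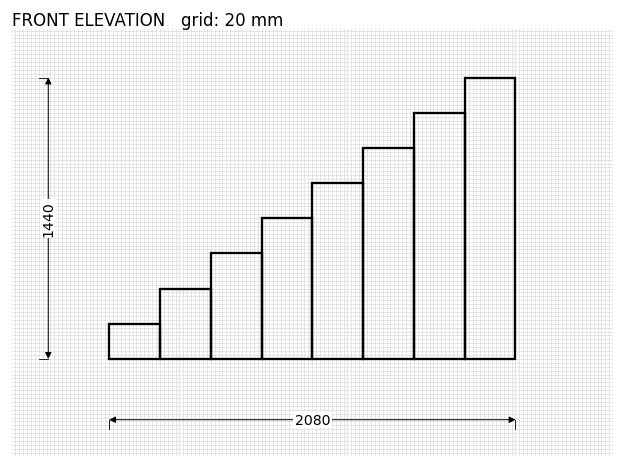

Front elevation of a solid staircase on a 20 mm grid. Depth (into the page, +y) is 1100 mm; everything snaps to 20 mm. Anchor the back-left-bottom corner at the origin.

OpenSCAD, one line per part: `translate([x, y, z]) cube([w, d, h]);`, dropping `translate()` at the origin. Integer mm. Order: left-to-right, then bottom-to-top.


cube([260, 1100, 180]);
translate([260, 0, 0]) cube([260, 1100, 360]);
translate([520, 0, 0]) cube([260, 1100, 540]);
translate([780, 0, 0]) cube([260, 1100, 720]);
translate([1040, 0, 0]) cube([260, 1100, 900]);
translate([1300, 0, 0]) cube([260, 1100, 1080]);
translate([1560, 0, 0]) cube([260, 1100, 1260]);
translate([1820, 0, 0]) cube([260, 1100, 1440]);


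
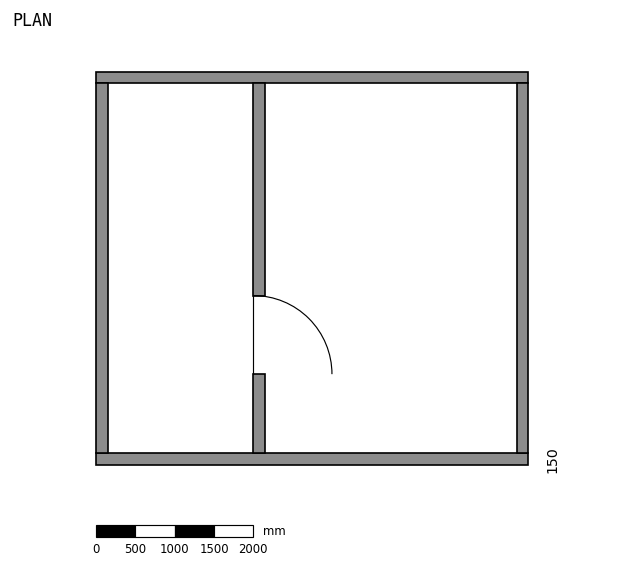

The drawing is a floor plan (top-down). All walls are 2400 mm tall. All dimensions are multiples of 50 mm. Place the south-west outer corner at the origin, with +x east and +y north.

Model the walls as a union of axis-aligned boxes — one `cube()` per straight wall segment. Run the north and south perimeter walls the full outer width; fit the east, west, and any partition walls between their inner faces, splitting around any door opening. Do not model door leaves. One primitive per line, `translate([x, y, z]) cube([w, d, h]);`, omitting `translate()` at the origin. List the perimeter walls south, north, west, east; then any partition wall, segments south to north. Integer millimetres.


cube([5500, 150, 2400]);
translate([0, 4850, 0]) cube([5500, 150, 2400]);
translate([0, 150, 0]) cube([150, 4700, 2400]);
translate([5350, 150, 0]) cube([150, 4700, 2400]);
translate([2000, 150, 0]) cube([150, 1000, 2400]);
translate([2000, 2150, 0]) cube([150, 2700, 2400]);
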